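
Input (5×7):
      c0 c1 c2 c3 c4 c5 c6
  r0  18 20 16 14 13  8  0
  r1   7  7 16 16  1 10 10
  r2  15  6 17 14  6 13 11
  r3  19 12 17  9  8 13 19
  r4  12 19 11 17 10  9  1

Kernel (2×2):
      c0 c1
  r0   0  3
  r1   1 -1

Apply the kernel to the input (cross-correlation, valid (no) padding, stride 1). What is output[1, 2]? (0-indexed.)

51

The receptive field on the input at this output position is [16 16 / 17 14]. Elementwise product with the kernel and sum: 16·3 + 17·1 + 14·-1.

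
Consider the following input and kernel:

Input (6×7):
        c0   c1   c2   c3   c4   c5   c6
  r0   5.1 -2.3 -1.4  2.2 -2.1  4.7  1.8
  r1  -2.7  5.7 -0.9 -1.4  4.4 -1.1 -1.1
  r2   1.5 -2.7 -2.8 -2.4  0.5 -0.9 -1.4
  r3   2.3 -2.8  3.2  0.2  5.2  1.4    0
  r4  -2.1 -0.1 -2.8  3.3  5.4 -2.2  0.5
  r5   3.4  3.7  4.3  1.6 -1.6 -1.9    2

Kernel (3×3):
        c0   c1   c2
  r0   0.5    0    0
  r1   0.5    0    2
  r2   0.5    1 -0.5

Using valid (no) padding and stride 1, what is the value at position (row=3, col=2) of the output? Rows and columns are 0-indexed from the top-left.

The receptive field on the input at this output position is [3.2 0.2 5.2 / -2.8 3.3 5.4 / 4.3 1.6 -1.6]. Elementwise product with the kernel and sum: 3.2·0.5 + -2.8·0.5 + 5.4·2 + 4.3·0.5 + 1.6·1 + -1.6·-0.5.

15.55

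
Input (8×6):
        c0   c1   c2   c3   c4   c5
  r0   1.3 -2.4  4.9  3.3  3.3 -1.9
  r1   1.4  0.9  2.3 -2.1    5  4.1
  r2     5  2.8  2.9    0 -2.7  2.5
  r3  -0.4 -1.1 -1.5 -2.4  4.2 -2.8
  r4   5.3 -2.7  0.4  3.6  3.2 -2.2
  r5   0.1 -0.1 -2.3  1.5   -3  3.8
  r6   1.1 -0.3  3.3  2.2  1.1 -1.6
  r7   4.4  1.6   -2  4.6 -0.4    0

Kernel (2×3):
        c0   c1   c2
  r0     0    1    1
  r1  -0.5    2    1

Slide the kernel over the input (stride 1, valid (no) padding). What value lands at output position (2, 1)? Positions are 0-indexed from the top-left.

The receptive field on the input at this output position is [2.8 2.9 0 / -1.1 -1.5 -2.4]. Elementwise product with the kernel and sum: 2.9·1 + 0·1 + -1.1·-0.5 + -1.5·2 + -2.4·1.

-1.95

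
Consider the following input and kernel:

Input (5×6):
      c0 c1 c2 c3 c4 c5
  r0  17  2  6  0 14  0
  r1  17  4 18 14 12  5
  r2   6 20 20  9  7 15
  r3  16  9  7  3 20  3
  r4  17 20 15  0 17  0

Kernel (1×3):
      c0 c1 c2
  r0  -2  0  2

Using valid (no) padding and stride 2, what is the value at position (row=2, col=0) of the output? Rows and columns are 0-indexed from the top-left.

-4

The receptive field on the input at this output position is [17 20 15]. Elementwise product with the kernel and sum: 17·-2 + 15·2.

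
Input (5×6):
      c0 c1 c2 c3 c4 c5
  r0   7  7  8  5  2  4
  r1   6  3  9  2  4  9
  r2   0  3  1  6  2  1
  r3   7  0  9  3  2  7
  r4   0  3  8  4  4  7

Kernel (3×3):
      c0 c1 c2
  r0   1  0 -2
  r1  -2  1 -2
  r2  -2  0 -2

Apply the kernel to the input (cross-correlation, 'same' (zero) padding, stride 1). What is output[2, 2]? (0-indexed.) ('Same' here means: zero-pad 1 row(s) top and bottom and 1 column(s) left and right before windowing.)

-24

The receptive field on the zero-padded input at this output position is [3 9 2 / 3 1 6 / 0 9 3]. Elementwise product with the kernel and sum: 3·1 + 2·-2 + 3·-2 + 1·1 + 6·-2 + 0·-2 + 3·-2.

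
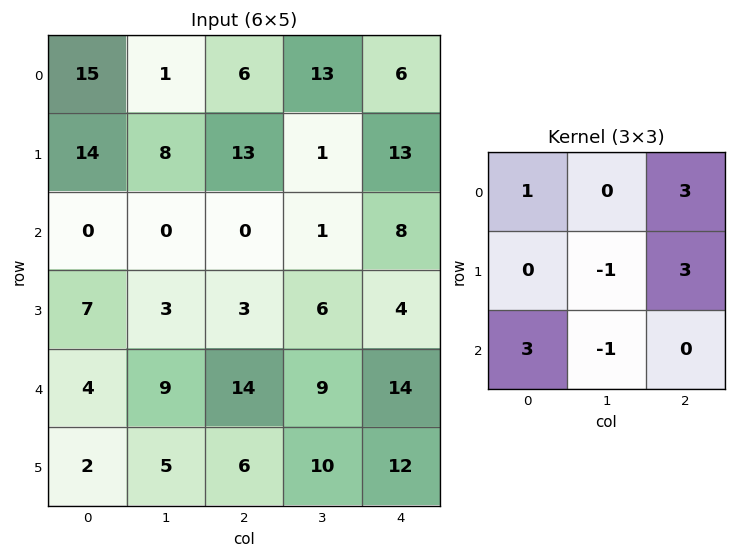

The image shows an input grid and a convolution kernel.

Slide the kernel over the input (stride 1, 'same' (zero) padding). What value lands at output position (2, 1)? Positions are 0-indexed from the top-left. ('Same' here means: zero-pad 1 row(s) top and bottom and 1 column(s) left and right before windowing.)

The receptive field on the zero-padded input at this output position is [14 8 13 / 0 0 0 / 7 3 3]. Elementwise product with the kernel and sum: 14·1 + 13·3 + 0·-1 + 0·3 + 7·3 + 3·-1.

71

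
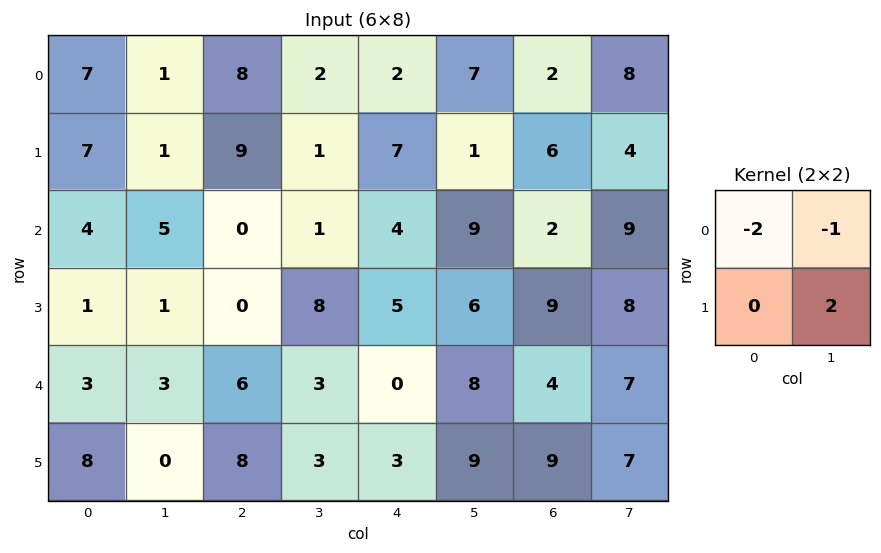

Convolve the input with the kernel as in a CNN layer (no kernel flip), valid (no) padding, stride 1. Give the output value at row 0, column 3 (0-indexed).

The receptive field on the input at this output position is [2 2 / 1 7]. Elementwise product with the kernel and sum: 2·-2 + 2·-1 + 7·2.

8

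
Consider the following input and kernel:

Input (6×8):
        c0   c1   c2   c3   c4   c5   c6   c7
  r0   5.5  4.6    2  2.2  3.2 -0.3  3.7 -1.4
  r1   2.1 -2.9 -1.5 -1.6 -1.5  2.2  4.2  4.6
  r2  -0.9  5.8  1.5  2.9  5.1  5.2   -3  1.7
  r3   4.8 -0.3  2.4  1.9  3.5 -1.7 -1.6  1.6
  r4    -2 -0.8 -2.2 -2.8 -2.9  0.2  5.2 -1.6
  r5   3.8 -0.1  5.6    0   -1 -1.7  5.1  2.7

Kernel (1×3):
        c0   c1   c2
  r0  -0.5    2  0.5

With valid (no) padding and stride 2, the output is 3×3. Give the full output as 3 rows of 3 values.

7.45 5 -0.35
12.8 7.6 6.35
-1.7 -5.95 4.45

Output[0,0]: The receptive field on the input at this output position is [5.5 4.6 2]. Elementwise product with the kernel and sum: 5.5·-0.5 + 4.6·2 + 2·0.5.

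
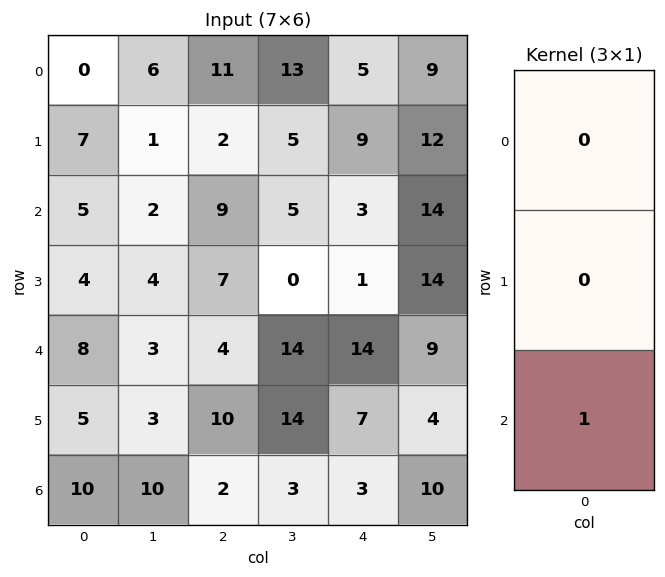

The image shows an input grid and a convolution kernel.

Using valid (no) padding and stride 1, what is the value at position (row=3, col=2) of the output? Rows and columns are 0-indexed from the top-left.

10

The receptive field on the input at this output position is [7 / 4 / 10]. Elementwise product with the kernel and sum: 10·1.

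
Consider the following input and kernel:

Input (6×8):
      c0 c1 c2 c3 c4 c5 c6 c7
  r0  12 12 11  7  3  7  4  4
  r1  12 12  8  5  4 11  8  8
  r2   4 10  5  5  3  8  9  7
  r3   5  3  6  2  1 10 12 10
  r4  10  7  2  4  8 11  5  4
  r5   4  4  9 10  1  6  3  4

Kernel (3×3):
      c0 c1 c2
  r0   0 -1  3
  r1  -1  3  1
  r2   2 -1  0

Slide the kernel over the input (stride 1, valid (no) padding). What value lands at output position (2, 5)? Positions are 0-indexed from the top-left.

The receptive field on the input at this output position is [8 9 7 / 10 12 10 / 11 5 4]. Elementwise product with the kernel and sum: 9·-1 + 7·3 + 10·-1 + 12·3 + 10·1 + 11·2 + 5·-1.

65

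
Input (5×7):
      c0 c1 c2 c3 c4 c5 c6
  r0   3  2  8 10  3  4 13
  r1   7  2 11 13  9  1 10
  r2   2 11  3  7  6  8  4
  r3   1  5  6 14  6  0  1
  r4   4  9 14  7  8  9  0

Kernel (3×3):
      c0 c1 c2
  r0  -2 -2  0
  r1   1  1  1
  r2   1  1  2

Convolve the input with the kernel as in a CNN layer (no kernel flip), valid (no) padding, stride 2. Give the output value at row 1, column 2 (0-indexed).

The receptive field on the input at this output position is [6 8 4 / 6 0 1 / 8 9 0]. Elementwise product with the kernel and sum: 6·-2 + 8·-2 + 6·1 + 0·1 + 1·1 + 8·1 + 9·1 + 0·2.

-4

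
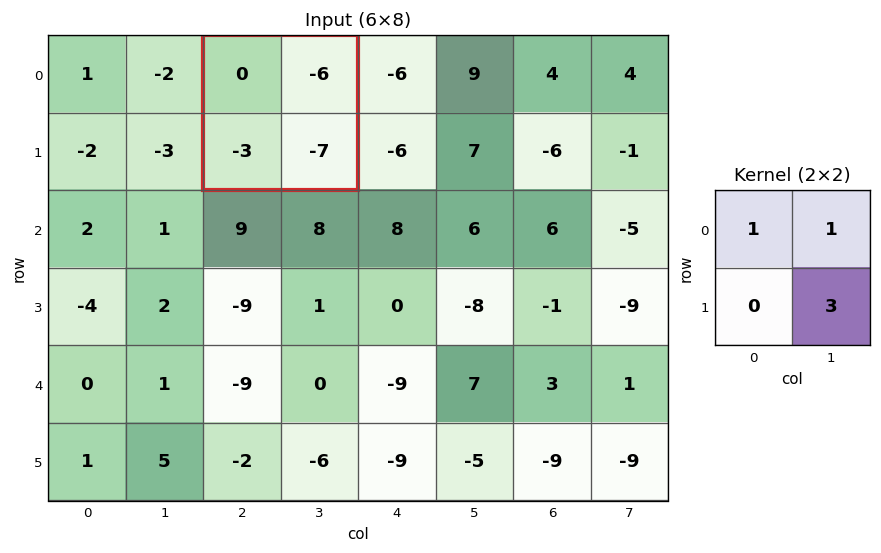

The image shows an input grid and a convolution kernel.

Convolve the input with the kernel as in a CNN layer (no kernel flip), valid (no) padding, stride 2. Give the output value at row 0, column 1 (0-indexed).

-27

The receptive field on the input at this output position is [0 -6 / -3 -7]. Elementwise product with the kernel and sum: 0·1 + -6·1 + -7·3.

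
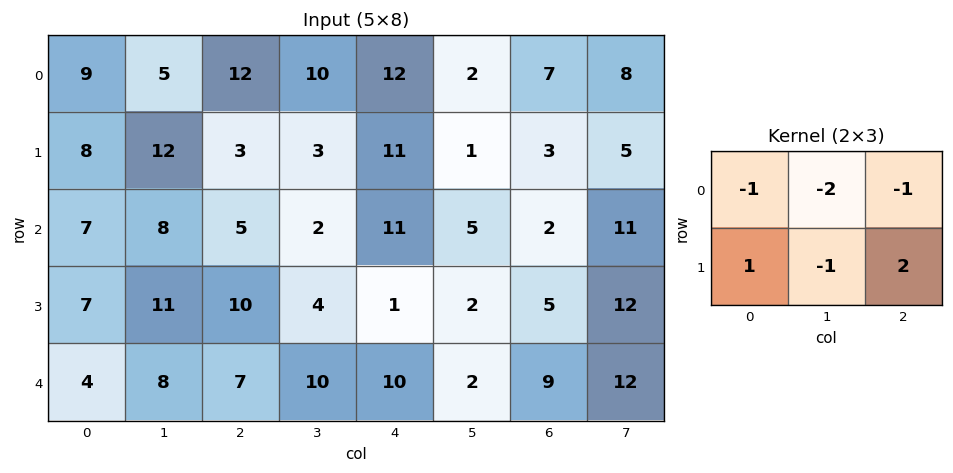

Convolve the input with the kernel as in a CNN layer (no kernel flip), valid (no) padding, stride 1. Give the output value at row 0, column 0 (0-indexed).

-29

The receptive field on the input at this output position is [9 5 12 / 8 12 3]. Elementwise product with the kernel and sum: 9·-1 + 5·-2 + 12·-1 + 8·1 + 12·-1 + 3·2.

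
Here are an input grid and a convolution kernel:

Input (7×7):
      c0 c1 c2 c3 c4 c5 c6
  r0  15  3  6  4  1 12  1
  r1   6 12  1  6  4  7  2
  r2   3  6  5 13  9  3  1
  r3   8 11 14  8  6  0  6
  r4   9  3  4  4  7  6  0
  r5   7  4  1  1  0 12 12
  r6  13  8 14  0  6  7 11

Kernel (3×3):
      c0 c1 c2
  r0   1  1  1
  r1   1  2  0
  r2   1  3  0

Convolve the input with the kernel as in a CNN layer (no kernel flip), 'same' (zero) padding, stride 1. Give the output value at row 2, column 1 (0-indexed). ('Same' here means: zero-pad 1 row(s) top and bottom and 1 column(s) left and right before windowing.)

75

The receptive field on the zero-padded input at this output position is [6 12 1 / 3 6 5 / 8 11 14]. Elementwise product with the kernel and sum: 6·1 + 12·1 + 1·1 + 3·1 + 6·2 + 8·1 + 11·3.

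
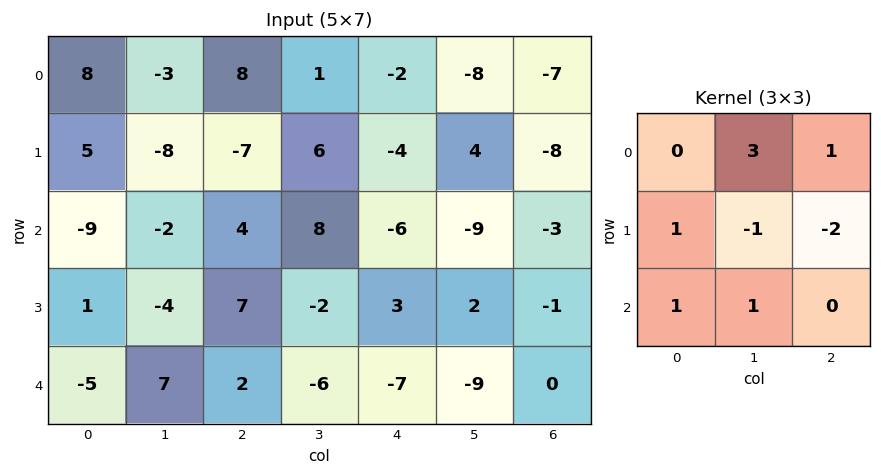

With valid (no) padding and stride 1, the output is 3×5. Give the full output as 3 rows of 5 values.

15 14 8 -10 -38
-49 -34 27 25 18
-9 22 17 -49 -43

Output[0,0]: The receptive field on the input at this output position is [8 -3 8 / 5 -8 -7 / -9 -2 4]. Elementwise product with the kernel and sum: -3·3 + 8·1 + 5·1 + -8·-1 + -7·-2 + -9·1 + -2·1.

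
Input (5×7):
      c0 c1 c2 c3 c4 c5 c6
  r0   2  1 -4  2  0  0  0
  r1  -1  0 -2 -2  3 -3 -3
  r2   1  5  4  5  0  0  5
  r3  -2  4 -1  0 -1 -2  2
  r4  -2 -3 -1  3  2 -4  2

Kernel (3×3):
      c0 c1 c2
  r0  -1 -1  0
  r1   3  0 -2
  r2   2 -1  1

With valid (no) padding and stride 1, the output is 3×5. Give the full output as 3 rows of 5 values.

Output[0,0]: The receptive field on the input at this output position is [2 1 -4 / -1 0 -2 / 1 5 4]. Elementwise product with the kernel and sum: 2·-1 + 1·-1 + -1·3 + -2·-2 + 1·2 + 5·-1 + 4·1.

-1 18 -7 8 20
-13 16 13 13 -8
-12 1 -13 -1 3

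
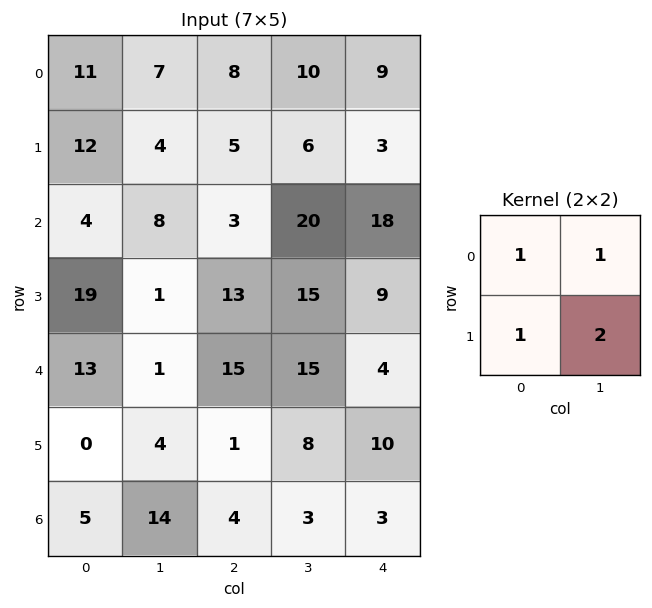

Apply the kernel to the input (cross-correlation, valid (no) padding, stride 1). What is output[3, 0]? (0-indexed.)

The receptive field on the input at this output position is [19 1 / 13 1]. Elementwise product with the kernel and sum: 19·1 + 1·1 + 13·1 + 1·2.

35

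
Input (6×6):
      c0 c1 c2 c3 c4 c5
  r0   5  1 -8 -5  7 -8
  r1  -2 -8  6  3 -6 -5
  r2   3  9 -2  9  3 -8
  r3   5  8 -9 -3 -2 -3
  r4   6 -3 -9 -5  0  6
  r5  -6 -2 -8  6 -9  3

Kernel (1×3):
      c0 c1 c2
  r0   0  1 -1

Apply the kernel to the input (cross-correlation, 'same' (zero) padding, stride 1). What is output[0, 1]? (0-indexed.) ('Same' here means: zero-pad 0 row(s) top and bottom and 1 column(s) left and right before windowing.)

9

The receptive field on the zero-padded input at this output position is [5 1 -8]. Elementwise product with the kernel and sum: 1·1 + -8·-1.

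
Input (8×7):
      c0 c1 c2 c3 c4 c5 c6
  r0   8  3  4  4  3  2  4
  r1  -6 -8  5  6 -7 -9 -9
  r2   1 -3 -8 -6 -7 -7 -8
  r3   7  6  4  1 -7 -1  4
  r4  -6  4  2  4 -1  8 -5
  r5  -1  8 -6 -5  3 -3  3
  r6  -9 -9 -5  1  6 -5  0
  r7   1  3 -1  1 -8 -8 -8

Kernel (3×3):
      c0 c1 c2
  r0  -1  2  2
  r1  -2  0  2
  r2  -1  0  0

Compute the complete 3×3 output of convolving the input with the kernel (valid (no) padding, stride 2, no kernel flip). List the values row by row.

27 -6 12
-23 -42 0
17 27 1

Output[0,0]: The receptive field on the input at this output position is [8 3 4 / -6 -8 5 / 1 -3 -8]. Elementwise product with the kernel and sum: 8·-1 + 3·2 + 4·2 + -6·-2 + 5·2 + 1·-1.
Output[0,1]: The receptive field on the input at this output position is [4 4 3 / 5 6 -7 / -8 -6 -7]. Elementwise product with the kernel and sum: 4·-1 + 4·2 + 3·2 + 5·-2 + -7·2 + -8·-1.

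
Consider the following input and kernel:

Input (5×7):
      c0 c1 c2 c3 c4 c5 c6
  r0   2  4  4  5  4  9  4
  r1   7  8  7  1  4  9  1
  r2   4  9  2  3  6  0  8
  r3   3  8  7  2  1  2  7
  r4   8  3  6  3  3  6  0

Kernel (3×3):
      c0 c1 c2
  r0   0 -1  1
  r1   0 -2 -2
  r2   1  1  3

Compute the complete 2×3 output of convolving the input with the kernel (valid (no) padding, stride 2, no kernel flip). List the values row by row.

-11 12 5
-8 15 -1

Output[0,0]: The receptive field on the input at this output position is [2 4 4 / 7 8 7 / 4 9 2]. Elementwise product with the kernel and sum: 4·-1 + 4·1 + 8·-2 + 7·-2 + 4·1 + 9·1 + 2·3.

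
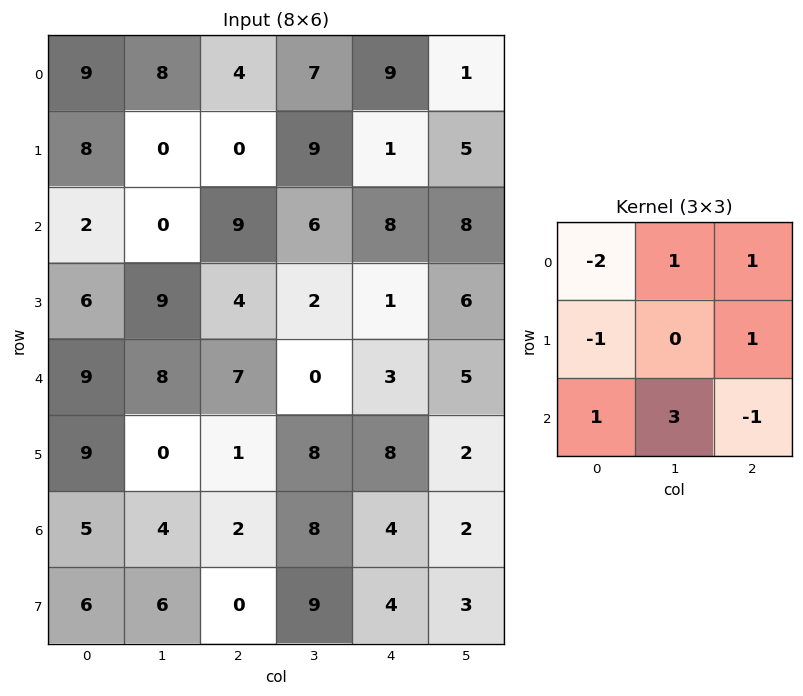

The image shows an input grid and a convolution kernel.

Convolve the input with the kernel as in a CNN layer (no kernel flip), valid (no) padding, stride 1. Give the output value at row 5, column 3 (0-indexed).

6

The receptive field on the input at this output position is [8 8 2 / 8 4 2 / 9 4 3]. Elementwise product with the kernel and sum: 8·-2 + 8·1 + 2·1 + 8·-1 + 2·1 + 9·1 + 4·3 + 3·-1.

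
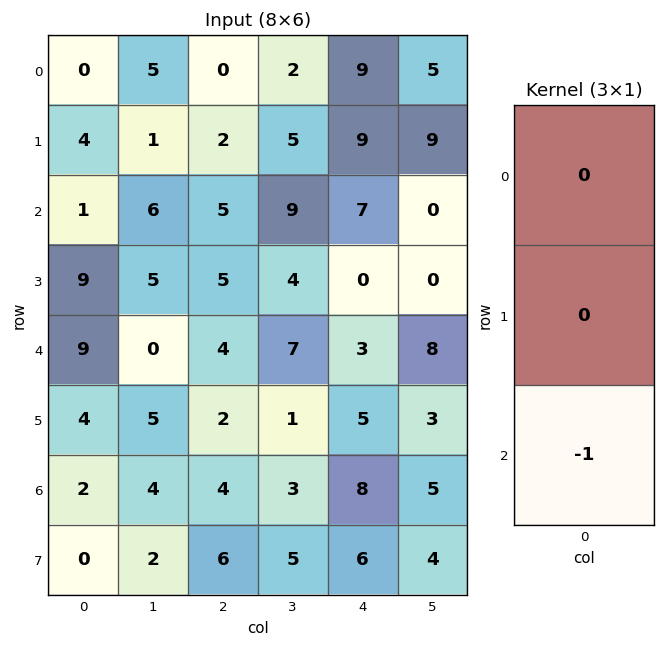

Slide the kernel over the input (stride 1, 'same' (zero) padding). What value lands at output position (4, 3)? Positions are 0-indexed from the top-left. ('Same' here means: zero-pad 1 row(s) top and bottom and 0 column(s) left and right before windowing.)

The receptive field on the zero-padded input at this output position is [4 / 7 / 1]. Elementwise product with the kernel and sum: 1·-1.

-1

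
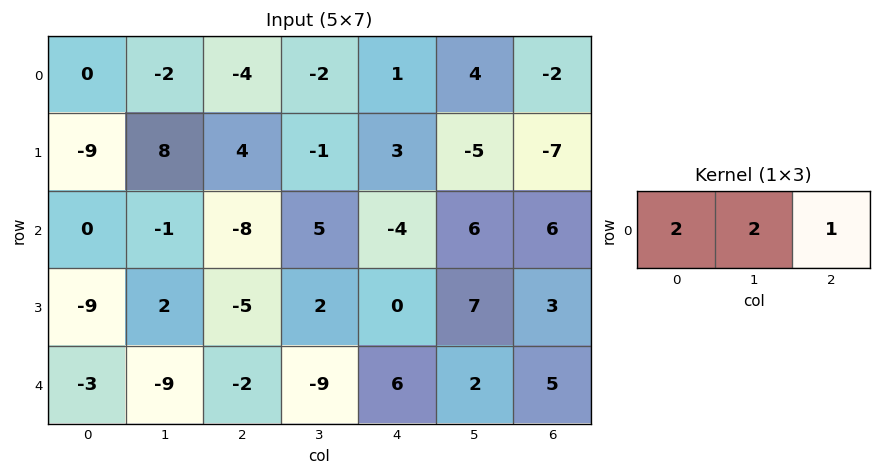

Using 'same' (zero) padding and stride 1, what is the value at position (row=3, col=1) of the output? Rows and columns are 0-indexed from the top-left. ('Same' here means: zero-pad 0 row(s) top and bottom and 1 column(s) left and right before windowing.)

The receptive field on the zero-padded input at this output position is [-9 2 -5]. Elementwise product with the kernel and sum: -9·2 + 2·2 + -5·1.

-19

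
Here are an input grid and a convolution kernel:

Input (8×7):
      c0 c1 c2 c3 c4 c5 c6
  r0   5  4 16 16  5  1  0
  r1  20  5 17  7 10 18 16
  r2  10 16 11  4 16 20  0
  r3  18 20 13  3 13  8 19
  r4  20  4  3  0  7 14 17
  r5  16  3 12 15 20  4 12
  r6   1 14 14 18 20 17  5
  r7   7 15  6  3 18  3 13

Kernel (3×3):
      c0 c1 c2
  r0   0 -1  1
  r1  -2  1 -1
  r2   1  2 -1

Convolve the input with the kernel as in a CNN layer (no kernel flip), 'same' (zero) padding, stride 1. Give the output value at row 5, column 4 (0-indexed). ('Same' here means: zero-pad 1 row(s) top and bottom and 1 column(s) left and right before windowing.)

34

The receptive field on the zero-padded input at this output position is [0 7 14 / 15 20 4 / 18 20 17]. Elementwise product with the kernel and sum: 7·-1 + 14·1 + 15·-2 + 20·1 + 4·-1 + 18·1 + 20·2 + 17·-1.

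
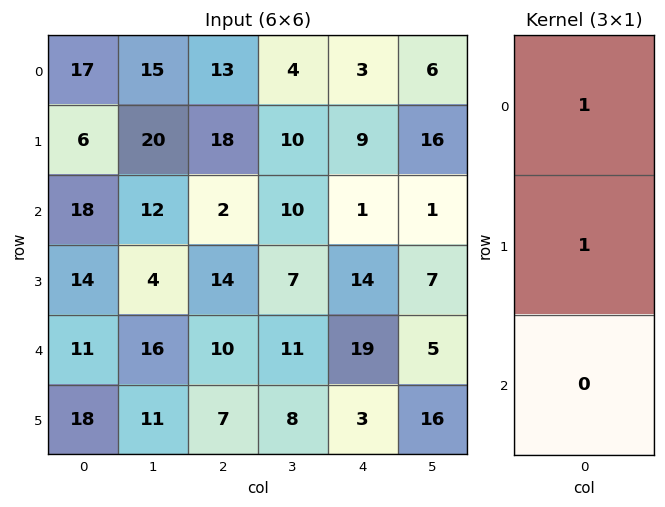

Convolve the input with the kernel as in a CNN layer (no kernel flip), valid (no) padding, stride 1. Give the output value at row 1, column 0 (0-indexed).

24

The receptive field on the input at this output position is [6 / 18 / 14]. Elementwise product with the kernel and sum: 6·1 + 18·1.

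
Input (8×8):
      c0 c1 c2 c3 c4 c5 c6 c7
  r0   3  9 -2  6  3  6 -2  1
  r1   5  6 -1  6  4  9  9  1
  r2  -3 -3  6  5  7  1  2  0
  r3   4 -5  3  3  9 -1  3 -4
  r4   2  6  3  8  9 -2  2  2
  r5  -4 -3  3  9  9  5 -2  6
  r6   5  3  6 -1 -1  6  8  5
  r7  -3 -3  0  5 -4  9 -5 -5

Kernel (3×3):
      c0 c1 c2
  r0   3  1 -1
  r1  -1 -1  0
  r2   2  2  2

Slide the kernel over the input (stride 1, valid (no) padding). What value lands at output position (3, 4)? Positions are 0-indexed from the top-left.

The receptive field on the input at this output position is [9 -1 3 / 9 -2 2 / 9 5 -2]. Elementwise product with the kernel and sum: 9·3 + -1·1 + 3·-1 + 9·-1 + -2·-1 + 9·2 + 5·2 + -2·2.

40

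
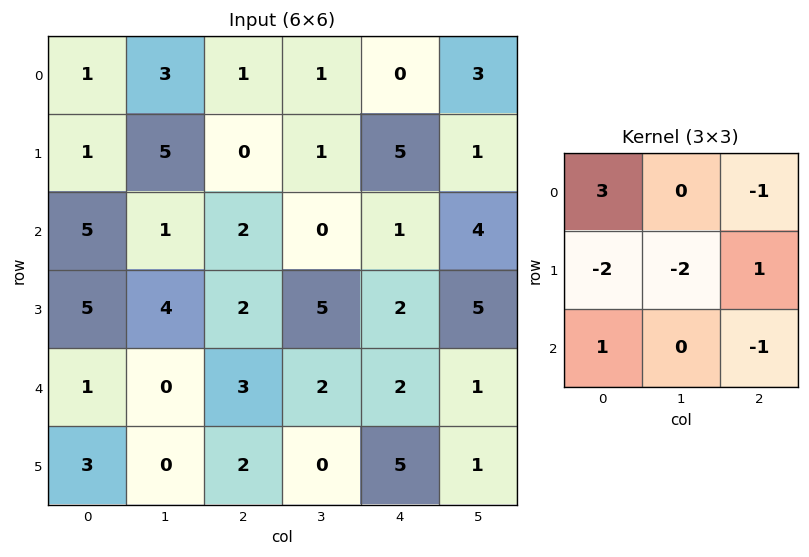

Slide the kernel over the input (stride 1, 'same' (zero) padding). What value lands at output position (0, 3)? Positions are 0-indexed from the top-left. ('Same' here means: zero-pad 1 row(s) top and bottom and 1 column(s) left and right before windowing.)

The receptive field on the zero-padded input at this output position is [0 0 0 / 1 1 0 / 0 1 5]. Elementwise product with the kernel and sum: 0·3 + 0·-1 + 1·-2 + 1·-2 + 0·1 + 0·1 + 5·-1.

-9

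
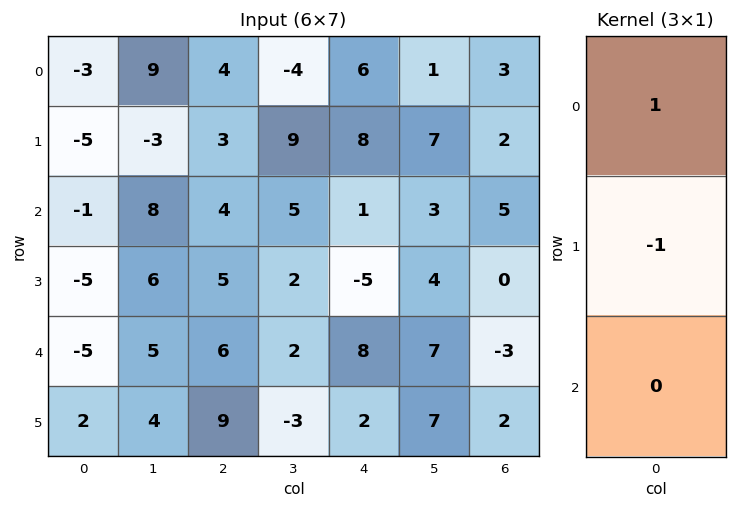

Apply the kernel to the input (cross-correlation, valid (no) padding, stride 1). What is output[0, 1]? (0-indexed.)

12

The receptive field on the input at this output position is [9 / -3 / 8]. Elementwise product with the kernel and sum: 9·1 + -3·-1.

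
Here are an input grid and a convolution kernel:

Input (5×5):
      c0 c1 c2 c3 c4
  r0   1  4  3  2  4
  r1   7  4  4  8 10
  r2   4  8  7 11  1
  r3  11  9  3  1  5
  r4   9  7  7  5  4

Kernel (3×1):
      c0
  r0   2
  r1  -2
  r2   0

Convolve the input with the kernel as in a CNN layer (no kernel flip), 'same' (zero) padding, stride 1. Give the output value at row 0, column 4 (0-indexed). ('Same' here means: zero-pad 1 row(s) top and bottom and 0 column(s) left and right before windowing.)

-8

The receptive field on the zero-padded input at this output position is [0 / 4 / 10]. Elementwise product with the kernel and sum: 0·2 + 4·-2.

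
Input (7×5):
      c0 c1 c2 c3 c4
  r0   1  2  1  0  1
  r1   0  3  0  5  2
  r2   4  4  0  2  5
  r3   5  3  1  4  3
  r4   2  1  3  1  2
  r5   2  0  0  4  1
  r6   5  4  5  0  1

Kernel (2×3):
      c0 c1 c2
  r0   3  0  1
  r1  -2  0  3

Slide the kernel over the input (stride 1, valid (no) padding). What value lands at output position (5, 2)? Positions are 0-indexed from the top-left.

-6

The receptive field on the input at this output position is [0 4 1 / 5 0 1]. Elementwise product with the kernel and sum: 0·3 + 1·1 + 5·-2 + 1·3.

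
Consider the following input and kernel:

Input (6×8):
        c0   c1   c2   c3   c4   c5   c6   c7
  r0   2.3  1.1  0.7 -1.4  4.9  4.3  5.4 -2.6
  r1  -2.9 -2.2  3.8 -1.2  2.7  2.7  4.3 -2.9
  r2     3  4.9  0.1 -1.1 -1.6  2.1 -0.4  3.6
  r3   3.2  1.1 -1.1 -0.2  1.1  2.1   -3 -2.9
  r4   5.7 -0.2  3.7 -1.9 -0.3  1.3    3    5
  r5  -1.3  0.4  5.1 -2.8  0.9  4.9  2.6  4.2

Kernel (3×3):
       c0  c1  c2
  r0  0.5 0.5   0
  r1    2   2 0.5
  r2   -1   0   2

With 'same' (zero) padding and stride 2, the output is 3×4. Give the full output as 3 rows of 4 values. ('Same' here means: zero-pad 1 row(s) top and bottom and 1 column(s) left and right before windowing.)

0.75 2.7 15.75 9.6
9.2 8.75 0.8 0.8
13.7 0.05 9.3 14.15

Output[0,0]: The receptive field on the zero-padded input at this output position is [0 0 0 / 0 2.3 1.1 / 0 -2.9 -2.2]. Elementwise product with the kernel and sum: 0·0.5 + 0·0.5 + 0·2 + 2.3·2 + 1.1·0.5 + 0·-1 + -2.2·2.
Output[0,1]: The receptive field on the zero-padded input at this output position is [0 0 0 / 1.1 0.7 -1.4 / -2.2 3.8 -1.2]. Elementwise product with the kernel and sum: 0·0.5 + 0·0.5 + 1.1·2 + 0.7·2 + -1.4·0.5 + -2.2·-1 + -1.2·2.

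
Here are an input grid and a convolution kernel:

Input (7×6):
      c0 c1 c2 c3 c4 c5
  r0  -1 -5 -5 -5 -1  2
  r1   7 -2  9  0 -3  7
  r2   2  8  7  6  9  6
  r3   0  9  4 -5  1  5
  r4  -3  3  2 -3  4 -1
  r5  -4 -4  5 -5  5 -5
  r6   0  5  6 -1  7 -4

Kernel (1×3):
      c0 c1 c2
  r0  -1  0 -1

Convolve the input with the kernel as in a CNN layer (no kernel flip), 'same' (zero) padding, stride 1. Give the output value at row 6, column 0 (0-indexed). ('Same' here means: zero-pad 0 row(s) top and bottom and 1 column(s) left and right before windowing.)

-5

The receptive field on the zero-padded input at this output position is [0 0 5]. Elementwise product with the kernel and sum: 0·-1 + 5·-1.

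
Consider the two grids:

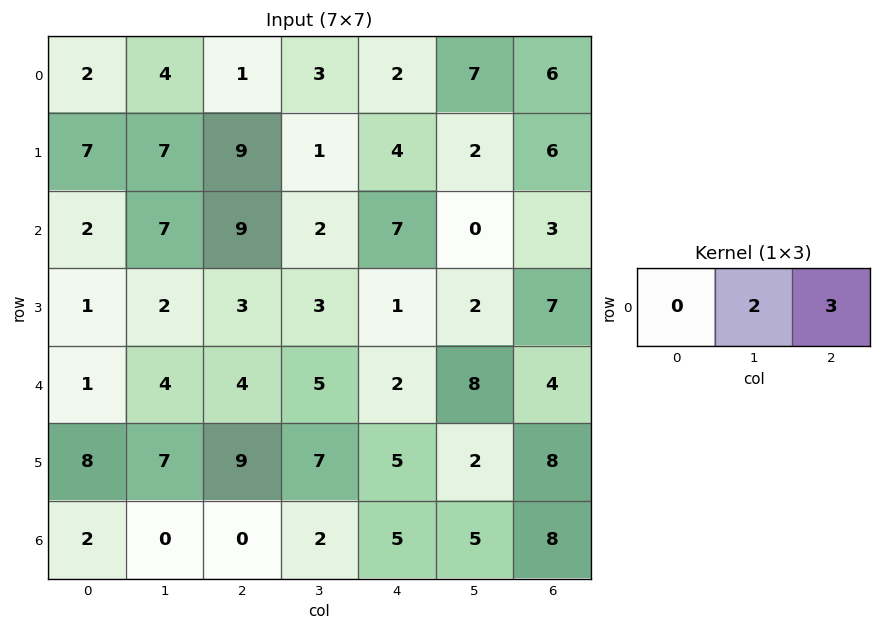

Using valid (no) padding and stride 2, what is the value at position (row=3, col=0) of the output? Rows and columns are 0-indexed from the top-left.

The receptive field on the input at this output position is [2 0 0]. Elementwise product with the kernel and sum: 0·2 + 0·3.

0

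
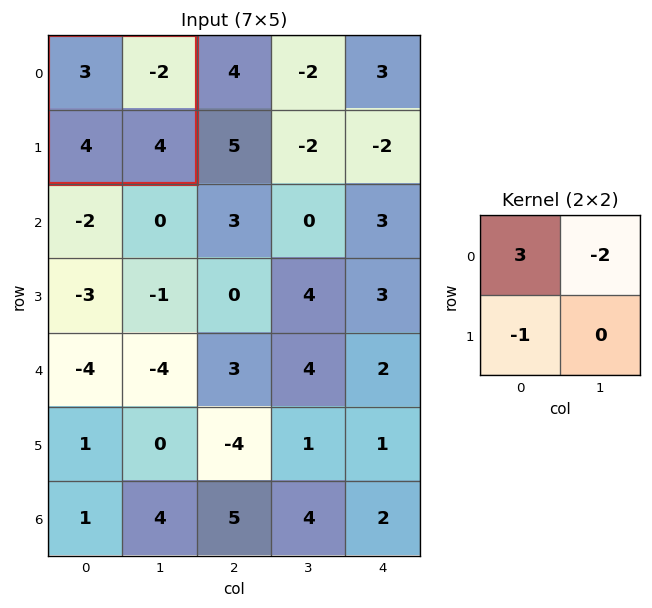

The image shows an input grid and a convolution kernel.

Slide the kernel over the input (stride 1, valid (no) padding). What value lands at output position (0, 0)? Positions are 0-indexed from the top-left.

9

The receptive field on the input at this output position is [3 -2 / 4 4]. Elementwise product with the kernel and sum: 3·3 + -2·-2 + 4·-1.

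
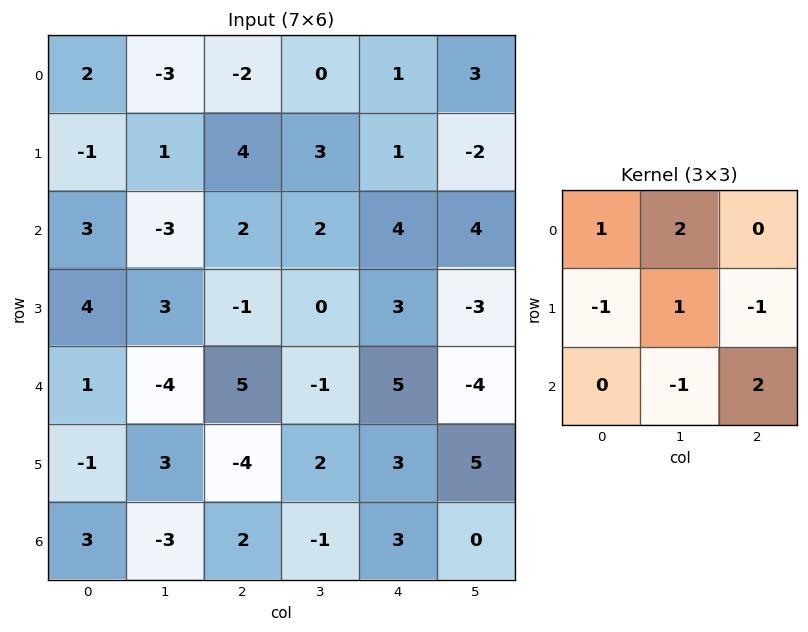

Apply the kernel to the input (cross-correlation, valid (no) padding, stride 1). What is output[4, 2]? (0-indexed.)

13

The receptive field on the input at this output position is [5 -1 5 / -4 2 3 / 2 -1 3]. Elementwise product with the kernel and sum: 5·1 + -1·2 + -4·-1 + 2·1 + 3·-1 + -1·-1 + 3·2.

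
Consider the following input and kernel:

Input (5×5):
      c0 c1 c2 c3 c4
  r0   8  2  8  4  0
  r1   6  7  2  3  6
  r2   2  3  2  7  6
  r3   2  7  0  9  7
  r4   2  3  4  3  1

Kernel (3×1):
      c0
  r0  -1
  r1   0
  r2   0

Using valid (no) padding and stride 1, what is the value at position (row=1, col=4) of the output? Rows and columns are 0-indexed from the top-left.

-6

The receptive field on the input at this output position is [6 / 6 / 7]. Elementwise product with the kernel and sum: 6·-1.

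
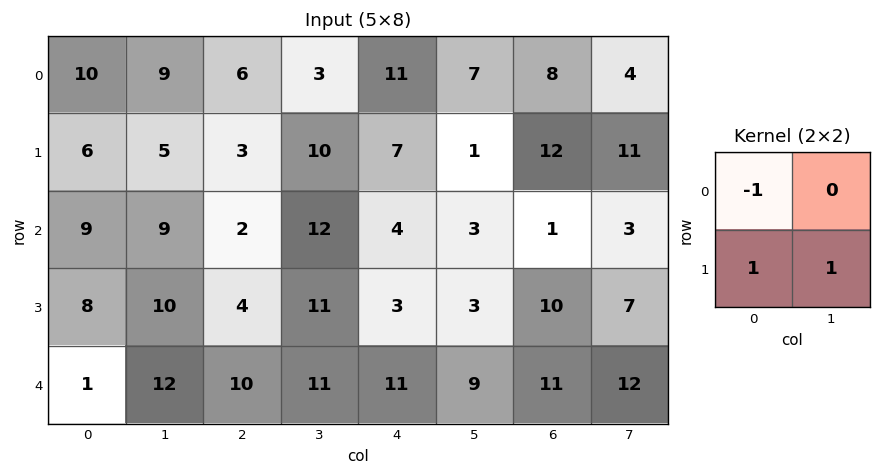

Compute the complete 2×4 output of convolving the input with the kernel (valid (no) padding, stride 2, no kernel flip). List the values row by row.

1 7 -3 15
9 13 2 16

Output[0,0]: The receptive field on the input at this output position is [10 9 / 6 5]. Elementwise product with the kernel and sum: 10·-1 + 6·1 + 5·1.
Output[0,1]: The receptive field on the input at this output position is [6 3 / 3 10]. Elementwise product with the kernel and sum: 6·-1 + 3·1 + 10·1.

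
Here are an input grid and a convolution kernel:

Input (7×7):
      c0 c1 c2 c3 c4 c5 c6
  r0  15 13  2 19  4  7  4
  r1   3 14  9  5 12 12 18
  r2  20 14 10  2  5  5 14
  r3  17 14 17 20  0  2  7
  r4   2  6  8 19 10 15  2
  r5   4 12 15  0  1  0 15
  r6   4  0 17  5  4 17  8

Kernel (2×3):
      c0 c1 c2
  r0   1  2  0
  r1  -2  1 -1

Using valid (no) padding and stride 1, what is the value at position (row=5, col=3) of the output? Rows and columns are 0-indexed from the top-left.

-21

The receptive field on the input at this output position is [0 1 0 / 5 4 17]. Elementwise product with the kernel and sum: 0·1 + 1·2 + 5·-2 + 4·1 + 17·-1.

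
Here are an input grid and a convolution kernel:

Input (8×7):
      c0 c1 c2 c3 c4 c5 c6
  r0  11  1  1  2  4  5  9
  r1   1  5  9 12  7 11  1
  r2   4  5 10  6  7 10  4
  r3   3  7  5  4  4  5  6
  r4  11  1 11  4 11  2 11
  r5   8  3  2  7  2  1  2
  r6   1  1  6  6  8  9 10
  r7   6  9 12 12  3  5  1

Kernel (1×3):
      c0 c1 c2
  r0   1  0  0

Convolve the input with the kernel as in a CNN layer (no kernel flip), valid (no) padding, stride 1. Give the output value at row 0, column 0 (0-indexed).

The receptive field on the input at this output position is [11 1 1]. Elementwise product with the kernel and sum: 11·1.

11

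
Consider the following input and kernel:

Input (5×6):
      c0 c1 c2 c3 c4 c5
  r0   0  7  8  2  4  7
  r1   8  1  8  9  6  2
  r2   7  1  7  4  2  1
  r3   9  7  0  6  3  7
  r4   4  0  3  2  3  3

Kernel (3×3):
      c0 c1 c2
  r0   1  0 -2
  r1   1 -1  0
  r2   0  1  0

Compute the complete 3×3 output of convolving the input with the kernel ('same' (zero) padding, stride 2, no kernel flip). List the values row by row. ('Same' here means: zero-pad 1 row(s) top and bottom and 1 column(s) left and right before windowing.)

8 7 4
0 -23 10
-18 -8 -9

Output[0,0]: The receptive field on the zero-padded input at this output position is [0 0 0 / 0 0 7 / 0 8 1]. Elementwise product with the kernel and sum: 0·1 + 0·-2 + 0·1 + 0·-1 + 8·1.
Output[0,1]: The receptive field on the zero-padded input at this output position is [0 0 0 / 7 8 2 / 1 8 9]. Elementwise product with the kernel and sum: 0·1 + 0·-2 + 7·1 + 8·-1 + 8·1.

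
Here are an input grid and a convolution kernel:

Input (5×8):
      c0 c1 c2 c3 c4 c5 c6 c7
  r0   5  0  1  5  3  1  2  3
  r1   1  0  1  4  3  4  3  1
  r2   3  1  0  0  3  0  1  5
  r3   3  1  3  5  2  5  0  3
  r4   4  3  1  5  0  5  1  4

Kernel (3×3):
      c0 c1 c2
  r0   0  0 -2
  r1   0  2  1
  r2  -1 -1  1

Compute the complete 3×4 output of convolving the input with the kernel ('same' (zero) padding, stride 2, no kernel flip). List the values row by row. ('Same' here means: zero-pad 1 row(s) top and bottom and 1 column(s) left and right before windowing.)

9 10 4 1
5 -7 -4 3
9 -3 -5 0

Output[0,0]: The receptive field on the zero-padded input at this output position is [0 0 0 / 0 5 0 / 0 1 0]. Elementwise product with the kernel and sum: 0·-2 + 5·2 + 0·1 + 0·-1 + 1·-1 + 0·1.
Output[0,1]: The receptive field on the zero-padded input at this output position is [0 0 0 / 0 1 5 / 0 1 4]. Elementwise product with the kernel and sum: 0·-2 + 1·2 + 5·1 + 0·-1 + 1·-1 + 4·1.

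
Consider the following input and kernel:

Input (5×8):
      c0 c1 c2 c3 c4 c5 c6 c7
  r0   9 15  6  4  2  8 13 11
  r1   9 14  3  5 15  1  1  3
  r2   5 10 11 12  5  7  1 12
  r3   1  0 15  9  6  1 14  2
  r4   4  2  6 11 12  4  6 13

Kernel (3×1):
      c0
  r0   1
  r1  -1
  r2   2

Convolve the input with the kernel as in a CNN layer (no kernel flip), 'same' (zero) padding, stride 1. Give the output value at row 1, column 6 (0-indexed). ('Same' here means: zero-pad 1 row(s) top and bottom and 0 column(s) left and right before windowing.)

The receptive field on the zero-padded input at this output position is [13 / 1 / 1]. Elementwise product with the kernel and sum: 13·1 + 1·-1 + 1·2.

14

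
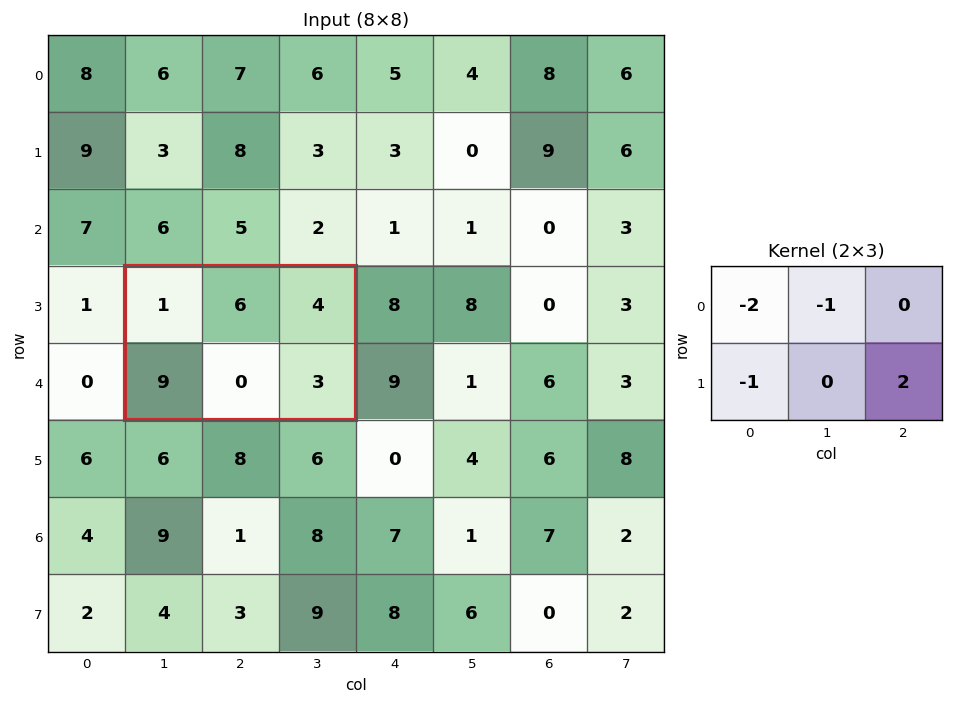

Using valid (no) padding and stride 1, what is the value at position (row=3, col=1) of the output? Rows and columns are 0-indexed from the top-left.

The receptive field on the input at this output position is [1 6 4 / 9 0 3]. Elementwise product with the kernel and sum: 1·-2 + 6·-1 + 9·-1 + 3·2.

-11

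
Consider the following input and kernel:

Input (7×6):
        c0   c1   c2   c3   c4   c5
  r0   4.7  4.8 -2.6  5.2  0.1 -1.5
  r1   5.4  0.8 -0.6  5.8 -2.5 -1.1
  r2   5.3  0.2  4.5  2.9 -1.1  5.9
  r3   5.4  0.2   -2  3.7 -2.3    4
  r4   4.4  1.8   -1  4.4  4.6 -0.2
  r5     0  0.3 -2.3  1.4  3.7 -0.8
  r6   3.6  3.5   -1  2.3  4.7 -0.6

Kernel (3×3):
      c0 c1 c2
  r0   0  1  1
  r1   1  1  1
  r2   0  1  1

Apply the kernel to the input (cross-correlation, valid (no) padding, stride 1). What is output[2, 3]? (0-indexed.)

14.6

The receptive field on the input at this output position is [2.9 -1.1 5.9 / 3.7 -2.3 4 / 4.4 4.6 -0.2]. Elementwise product with the kernel and sum: -1.1·1 + 5.9·1 + 3.7·1 + -2.3·1 + 4·1 + 4.6·1 + -0.2·1.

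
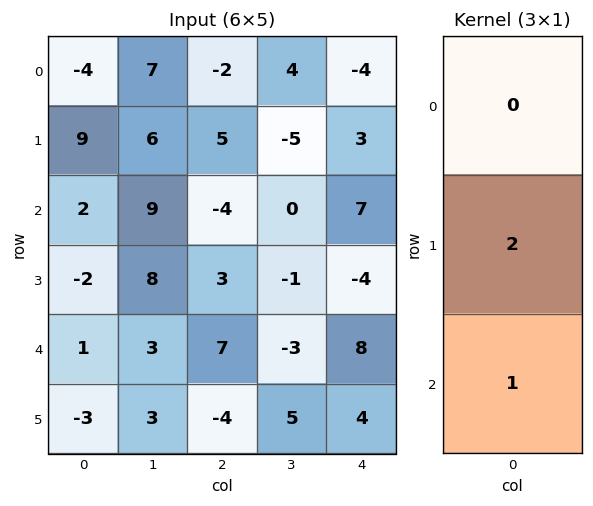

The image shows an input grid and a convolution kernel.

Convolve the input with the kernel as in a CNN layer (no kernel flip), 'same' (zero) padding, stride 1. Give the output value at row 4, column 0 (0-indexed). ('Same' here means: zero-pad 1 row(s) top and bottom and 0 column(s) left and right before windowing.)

-1

The receptive field on the zero-padded input at this output position is [-2 / 1 / -3]. Elementwise product with the kernel and sum: 1·2 + -3·1.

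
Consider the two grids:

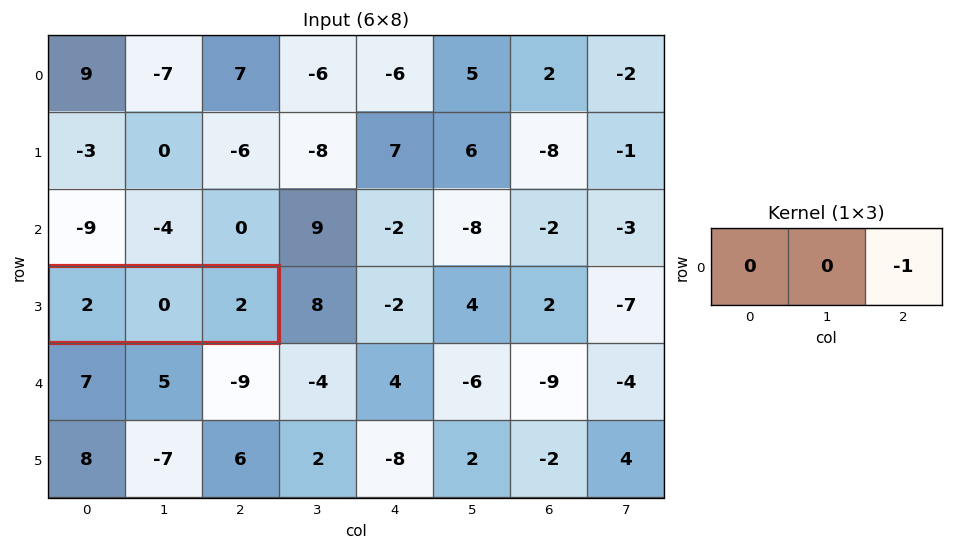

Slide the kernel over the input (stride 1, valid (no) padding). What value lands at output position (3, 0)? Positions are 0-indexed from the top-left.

-2

The receptive field on the input at this output position is [2 0 2]. Elementwise product with the kernel and sum: 2·-1.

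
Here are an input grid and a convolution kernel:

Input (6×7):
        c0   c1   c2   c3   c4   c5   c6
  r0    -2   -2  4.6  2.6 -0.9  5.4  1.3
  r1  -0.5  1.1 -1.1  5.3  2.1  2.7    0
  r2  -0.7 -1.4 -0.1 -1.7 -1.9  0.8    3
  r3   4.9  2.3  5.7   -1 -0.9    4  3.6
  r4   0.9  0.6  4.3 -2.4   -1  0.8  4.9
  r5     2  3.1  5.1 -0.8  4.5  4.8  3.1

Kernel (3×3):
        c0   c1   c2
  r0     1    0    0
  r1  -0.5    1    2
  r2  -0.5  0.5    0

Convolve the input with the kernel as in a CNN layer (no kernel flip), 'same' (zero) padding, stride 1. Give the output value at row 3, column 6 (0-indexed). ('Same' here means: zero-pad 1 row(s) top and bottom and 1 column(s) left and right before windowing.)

4.45

The receptive field on the zero-padded input at this output position is [0.8 3 0 / 4 3.6 0 / 0.8 4.9 0]. Elementwise product with the kernel and sum: 0.8·1 + 4·-0.5 + 3.6·1 + 0·2 + 0.8·-0.5 + 4.9·0.5.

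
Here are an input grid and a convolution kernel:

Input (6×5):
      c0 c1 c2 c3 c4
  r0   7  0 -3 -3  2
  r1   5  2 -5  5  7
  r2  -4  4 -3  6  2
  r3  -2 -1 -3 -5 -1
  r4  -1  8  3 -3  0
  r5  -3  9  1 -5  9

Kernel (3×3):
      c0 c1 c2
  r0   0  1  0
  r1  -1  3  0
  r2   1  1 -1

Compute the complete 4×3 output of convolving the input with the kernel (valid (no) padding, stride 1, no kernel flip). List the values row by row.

4 -25 18
18 -17 19
7 3 -6
29 13 -30

Output[0,0]: The receptive field on the input at this output position is [7 0 -3 / 5 2 -5 / -4 4 -3]. Elementwise product with the kernel and sum: 0·1 + 5·-1 + 2·3 + -4·1 + 4·1 + -3·-1.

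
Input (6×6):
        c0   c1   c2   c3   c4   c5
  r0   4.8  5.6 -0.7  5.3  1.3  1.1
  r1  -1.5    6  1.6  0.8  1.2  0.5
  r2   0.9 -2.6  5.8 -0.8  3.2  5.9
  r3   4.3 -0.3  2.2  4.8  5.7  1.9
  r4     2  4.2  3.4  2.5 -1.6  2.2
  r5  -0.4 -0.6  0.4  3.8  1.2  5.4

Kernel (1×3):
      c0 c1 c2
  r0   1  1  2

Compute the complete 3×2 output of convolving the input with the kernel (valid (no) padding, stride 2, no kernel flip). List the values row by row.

9 7.2
9.9 11.4
13 2.7

Output[0,0]: The receptive field on the input at this output position is [4.8 5.6 -0.7]. Elementwise product with the kernel and sum: 4.8·1 + 5.6·1 + -0.7·2.
Output[0,1]: The receptive field on the input at this output position is [-0.7 5.3 1.3]. Elementwise product with the kernel and sum: -0.7·1 + 5.3·1 + 1.3·2.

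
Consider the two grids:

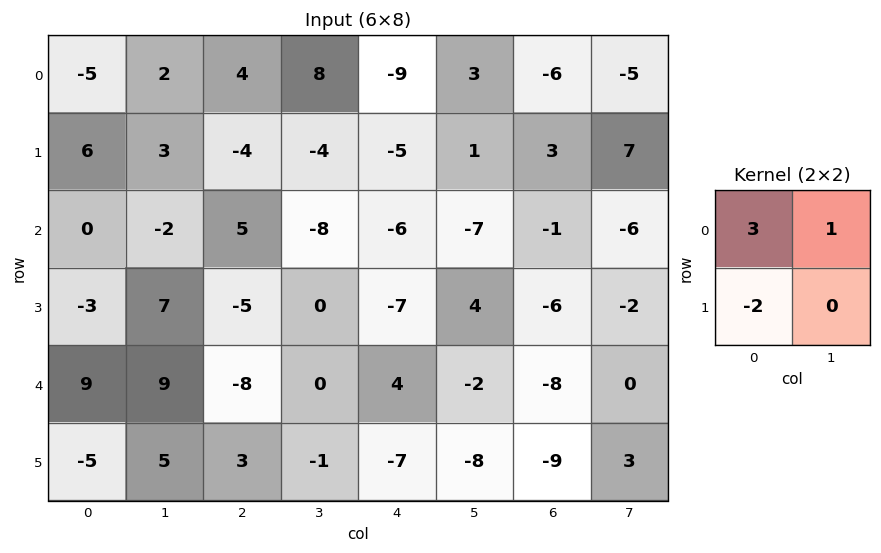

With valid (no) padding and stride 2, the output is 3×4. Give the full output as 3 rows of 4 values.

-25 28 -14 -29
4 17 -11 3
46 -30 24 -6

Output[0,0]: The receptive field on the input at this output position is [-5 2 / 6 3]. Elementwise product with the kernel and sum: -5·3 + 2·1 + 6·-2.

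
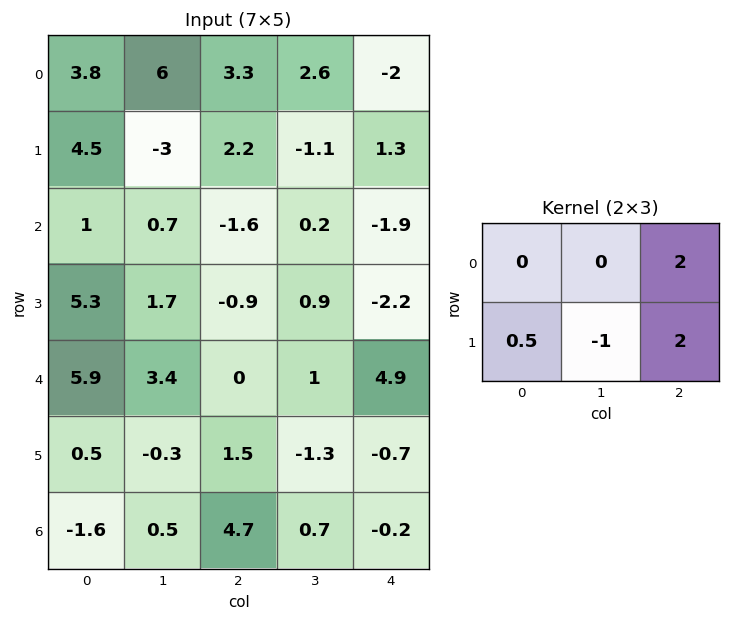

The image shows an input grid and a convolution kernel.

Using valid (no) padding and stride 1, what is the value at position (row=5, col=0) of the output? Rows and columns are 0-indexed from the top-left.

The receptive field on the input at this output position is [0.5 -0.3 1.5 / -1.6 0.5 4.7]. Elementwise product with the kernel and sum: 1.5·2 + -1.6·0.5 + 0.5·-1 + 4.7·2.

11.1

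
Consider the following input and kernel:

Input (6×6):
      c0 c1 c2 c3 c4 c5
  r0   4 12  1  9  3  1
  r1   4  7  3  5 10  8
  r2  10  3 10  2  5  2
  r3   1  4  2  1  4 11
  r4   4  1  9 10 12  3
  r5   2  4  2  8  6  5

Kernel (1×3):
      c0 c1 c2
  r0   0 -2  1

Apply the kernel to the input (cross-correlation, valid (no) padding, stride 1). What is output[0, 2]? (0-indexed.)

The receptive field on the input at this output position is [1 9 3]. Elementwise product with the kernel and sum: 9·-2 + 3·1.

-15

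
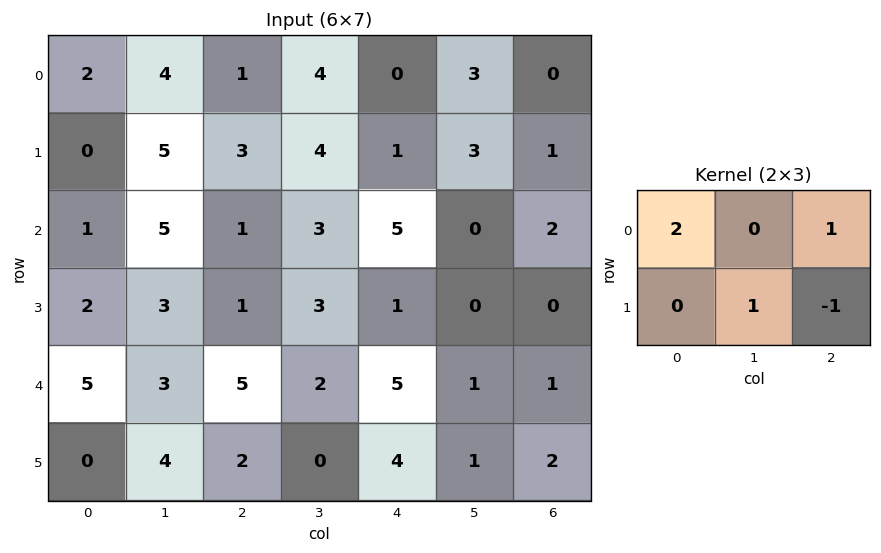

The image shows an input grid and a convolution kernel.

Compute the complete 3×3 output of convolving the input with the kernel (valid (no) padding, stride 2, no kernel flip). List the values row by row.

7 5 2
5 9 12
17 11 10

Output[0,0]: The receptive field on the input at this output position is [2 4 1 / 0 5 3]. Elementwise product with the kernel and sum: 2·2 + 1·1 + 5·1 + 3·-1.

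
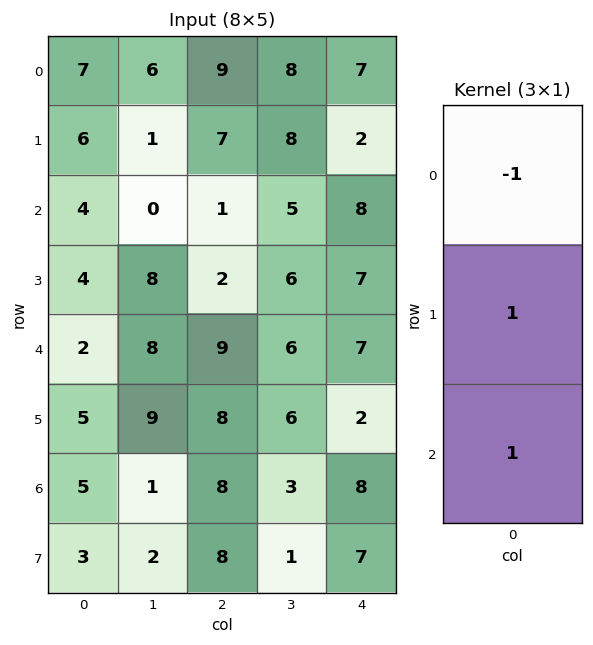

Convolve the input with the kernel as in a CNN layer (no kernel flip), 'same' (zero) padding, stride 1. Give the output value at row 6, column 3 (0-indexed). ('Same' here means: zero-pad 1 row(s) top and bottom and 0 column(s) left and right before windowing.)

-2

The receptive field on the zero-padded input at this output position is [6 / 3 / 1]. Elementwise product with the kernel and sum: 6·-1 + 3·1 + 1·1.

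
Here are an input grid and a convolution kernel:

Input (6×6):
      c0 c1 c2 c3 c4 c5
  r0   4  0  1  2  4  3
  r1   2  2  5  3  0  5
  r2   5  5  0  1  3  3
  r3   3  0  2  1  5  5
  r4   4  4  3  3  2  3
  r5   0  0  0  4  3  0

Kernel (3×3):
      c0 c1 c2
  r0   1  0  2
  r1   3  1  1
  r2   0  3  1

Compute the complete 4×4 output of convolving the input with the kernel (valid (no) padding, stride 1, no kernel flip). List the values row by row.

Output[0,0]: The receptive field on the input at this output position is [4 0 1 / 2 2 5 / 5 5 0]. Elementwise product with the kernel and sum: 4·1 + 1·2 + 2·3 + 2·1 + 5·1 + 5·3 + 0·1.
Output[0,1]: The receptive field on the input at this output position is [0 1 2 / 2 5 3 / 5 0 1]. Elementwise product with the kernel and sum: 0·1 + 2·2 + 2·3 + 5·1 + 3·1 + 0·3 + 1·1.

34 19 33 34
34 31 17 42
31 22 29 29
26 24 41 34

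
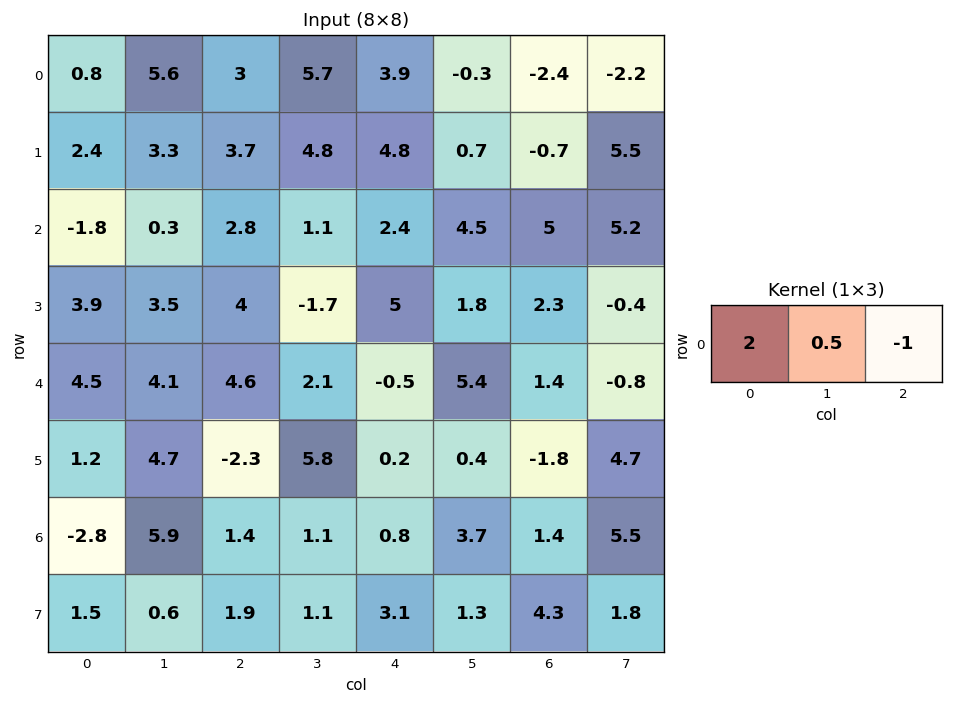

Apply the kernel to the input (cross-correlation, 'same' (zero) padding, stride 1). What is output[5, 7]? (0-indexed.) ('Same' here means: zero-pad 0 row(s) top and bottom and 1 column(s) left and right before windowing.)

The receptive field on the zero-padded input at this output position is [-1.8 4.7 0]. Elementwise product with the kernel and sum: -1.8·2 + 4.7·0.5 + 0·-1.

-1.25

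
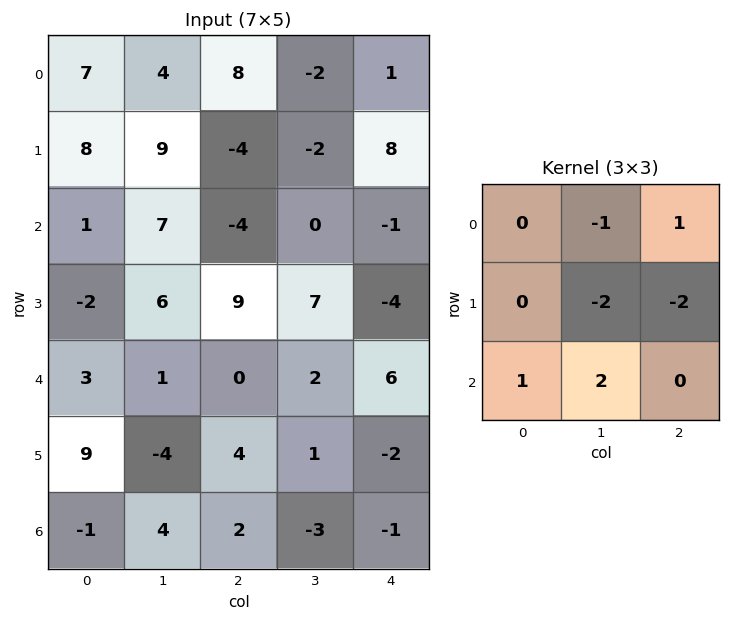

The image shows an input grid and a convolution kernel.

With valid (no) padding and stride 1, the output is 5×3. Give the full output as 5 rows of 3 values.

Output[0,0]: The receptive field on the input at this output position is [7 4 8 / 8 9 -4 / 1 7 -4]. Elementwise product with the kernel and sum: 4·-1 + 8·1 + 9·-2 + -4·-2 + 1·1 + 7·2.
Output[0,1]: The receptive field on the input at this output position is [4 8 -2 / 9 -4 -2 / 7 -4 0]. Elementwise product with the kernel and sum: 8·-1 + -2·1 + -4·-2 + -2·-2 + 7·1 + -4·2.

9 1 -13
-9 34 35
-36 -27 -3
2 -2 -21
6 0 2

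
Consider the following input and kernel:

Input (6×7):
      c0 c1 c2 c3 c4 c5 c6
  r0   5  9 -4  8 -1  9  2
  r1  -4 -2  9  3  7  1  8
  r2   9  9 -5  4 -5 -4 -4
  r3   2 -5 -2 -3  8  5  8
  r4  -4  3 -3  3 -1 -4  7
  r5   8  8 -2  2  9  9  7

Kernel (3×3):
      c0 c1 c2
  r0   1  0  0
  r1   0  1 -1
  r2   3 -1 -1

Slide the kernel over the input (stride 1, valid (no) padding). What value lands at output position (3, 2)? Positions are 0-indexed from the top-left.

The receptive field on the input at this output position is [-2 -3 8 / -3 3 -1 / -2 2 9]. Elementwise product with the kernel and sum: -2·1 + 3·1 + -1·-1 + -2·3 + 2·-1 + 9·-1.

-15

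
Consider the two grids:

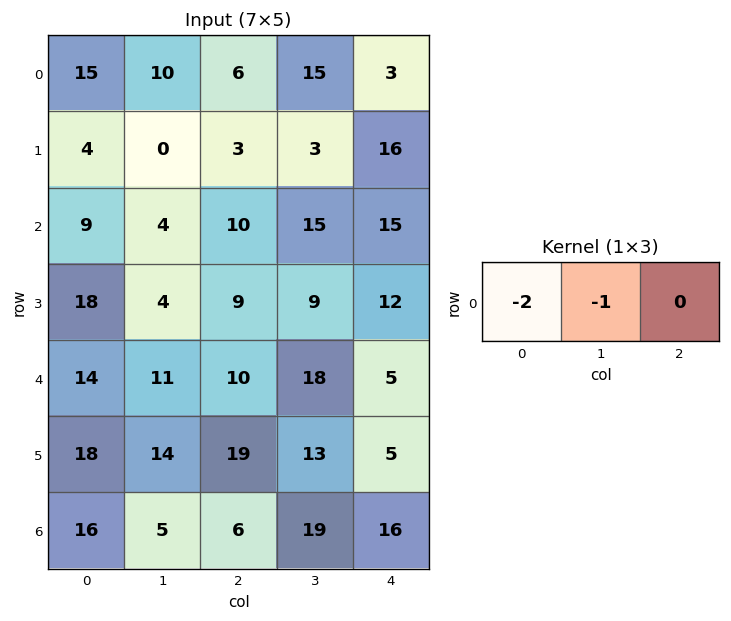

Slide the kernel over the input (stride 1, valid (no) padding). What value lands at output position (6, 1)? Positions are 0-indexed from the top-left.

-16

The receptive field on the input at this output position is [5 6 19]. Elementwise product with the kernel and sum: 5·-2 + 6·-1.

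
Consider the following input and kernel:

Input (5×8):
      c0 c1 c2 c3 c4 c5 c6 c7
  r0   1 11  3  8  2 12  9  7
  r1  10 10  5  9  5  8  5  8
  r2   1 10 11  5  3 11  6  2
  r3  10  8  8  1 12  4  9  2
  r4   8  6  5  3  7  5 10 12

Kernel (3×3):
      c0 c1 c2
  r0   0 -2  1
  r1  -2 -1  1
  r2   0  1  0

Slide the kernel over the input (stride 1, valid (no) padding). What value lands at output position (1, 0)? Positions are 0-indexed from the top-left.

-8

The receptive field on the input at this output position is [10 10 5 / 1 10 11 / 10 8 8]. Elementwise product with the kernel and sum: 10·-2 + 5·1 + 1·-2 + 10·-1 + 11·1 + 8·1.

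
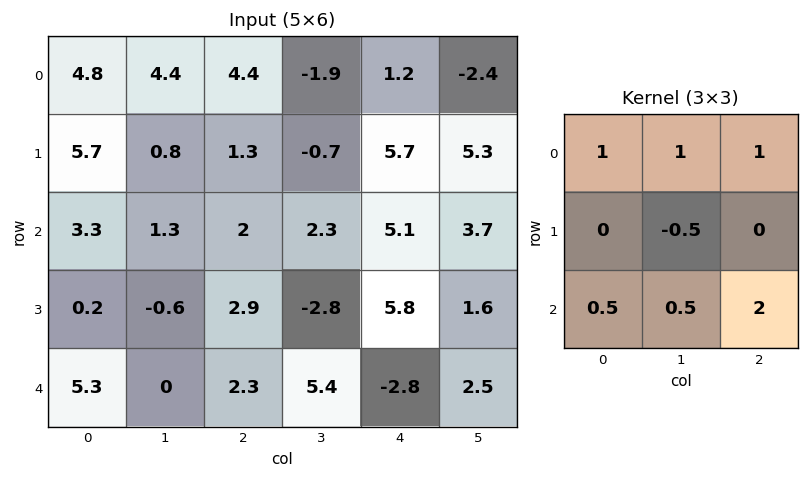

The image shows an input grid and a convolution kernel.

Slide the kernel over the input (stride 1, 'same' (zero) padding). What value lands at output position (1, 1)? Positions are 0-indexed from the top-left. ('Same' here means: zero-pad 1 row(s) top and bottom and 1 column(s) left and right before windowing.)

19.5

The receptive field on the zero-padded input at this output position is [4.8 4.4 4.4 / 5.7 0.8 1.3 / 3.3 1.3 2]. Elementwise product with the kernel and sum: 4.8·1 + 4.4·1 + 4.4·1 + 0.8·-0.5 + 3.3·0.5 + 1.3·0.5 + 2·2.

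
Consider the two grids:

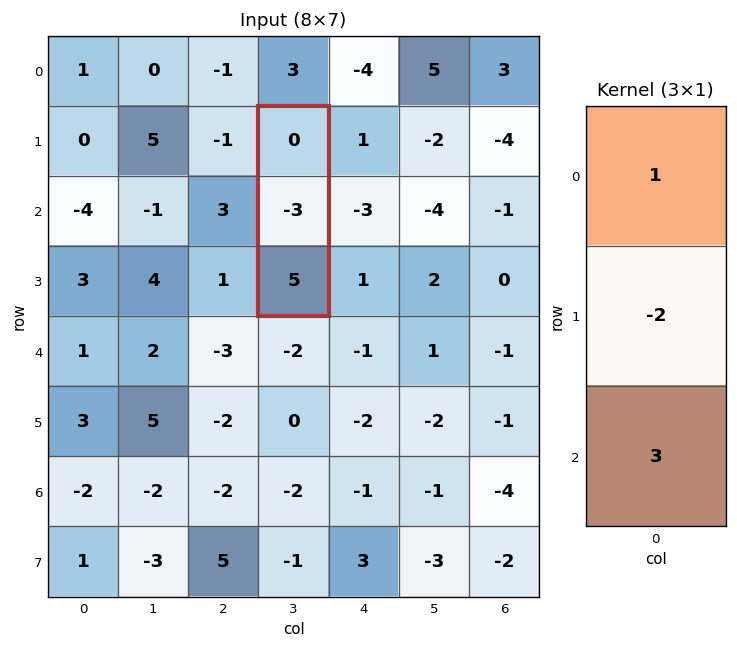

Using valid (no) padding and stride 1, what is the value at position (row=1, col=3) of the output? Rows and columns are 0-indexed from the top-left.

The receptive field on the input at this output position is [0 / -3 / 5]. Elementwise product with the kernel and sum: 0·1 + -3·-2 + 5·3.

21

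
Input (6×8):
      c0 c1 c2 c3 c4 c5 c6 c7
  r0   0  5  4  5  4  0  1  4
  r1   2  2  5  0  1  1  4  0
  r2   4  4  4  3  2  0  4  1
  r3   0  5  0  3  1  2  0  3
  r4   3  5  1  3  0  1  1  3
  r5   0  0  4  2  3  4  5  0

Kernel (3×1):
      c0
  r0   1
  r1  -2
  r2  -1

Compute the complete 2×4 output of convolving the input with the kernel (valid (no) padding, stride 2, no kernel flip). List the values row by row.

-8 -10 0 -11
1 3 0 3

Output[0,0]: The receptive field on the input at this output position is [0 / 2 / 4]. Elementwise product with the kernel and sum: 0·1 + 2·-2 + 4·-1.
Output[0,1]: The receptive field on the input at this output position is [4 / 5 / 4]. Elementwise product with the kernel and sum: 4·1 + 5·-2 + 4·-1.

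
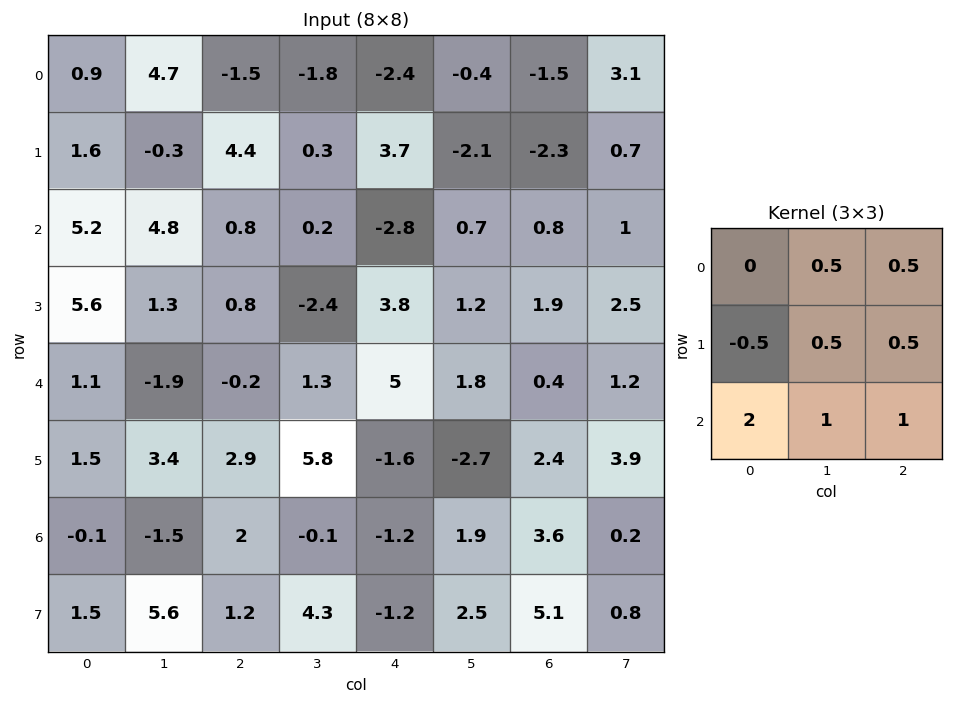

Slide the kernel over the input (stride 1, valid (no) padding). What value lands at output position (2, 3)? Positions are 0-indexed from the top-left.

The receptive field on the input at this output position is [0.2 -2.8 0.7 / -2.4 3.8 1.2 / 1.3 5 1.8]. Elementwise product with the kernel and sum: -2.8·0.5 + 0.7·0.5 + -2.4·-0.5 + 3.8·0.5 + 1.2·0.5 + 1.3·2 + 5·1 + 1.8·1.

12.05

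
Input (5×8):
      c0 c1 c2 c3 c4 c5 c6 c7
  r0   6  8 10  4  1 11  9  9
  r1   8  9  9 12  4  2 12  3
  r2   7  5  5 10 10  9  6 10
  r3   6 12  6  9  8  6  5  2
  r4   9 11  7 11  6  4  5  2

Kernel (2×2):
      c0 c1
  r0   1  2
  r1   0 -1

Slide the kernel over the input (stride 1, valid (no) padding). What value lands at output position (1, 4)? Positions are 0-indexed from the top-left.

-1

The receptive field on the input at this output position is [4 2 / 10 9]. Elementwise product with the kernel and sum: 4·1 + 2·2 + 9·-1.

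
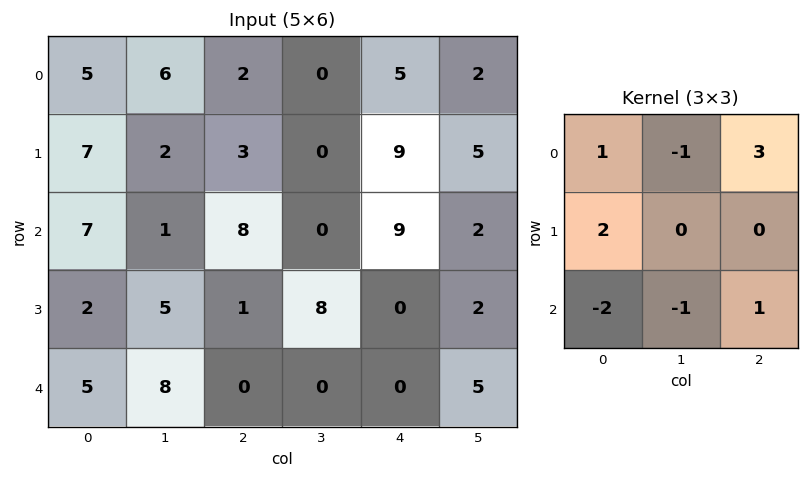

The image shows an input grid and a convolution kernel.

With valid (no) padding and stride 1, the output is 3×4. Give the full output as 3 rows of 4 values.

12 -2 16 -6
20 -2 36 -8
16 -13 37 18

Output[0,0]: The receptive field on the input at this output position is [5 6 2 / 7 2 3 / 7 1 8]. Elementwise product with the kernel and sum: 5·1 + 6·-1 + 2·3 + 7·2 + 7·-2 + 1·-1 + 8·1.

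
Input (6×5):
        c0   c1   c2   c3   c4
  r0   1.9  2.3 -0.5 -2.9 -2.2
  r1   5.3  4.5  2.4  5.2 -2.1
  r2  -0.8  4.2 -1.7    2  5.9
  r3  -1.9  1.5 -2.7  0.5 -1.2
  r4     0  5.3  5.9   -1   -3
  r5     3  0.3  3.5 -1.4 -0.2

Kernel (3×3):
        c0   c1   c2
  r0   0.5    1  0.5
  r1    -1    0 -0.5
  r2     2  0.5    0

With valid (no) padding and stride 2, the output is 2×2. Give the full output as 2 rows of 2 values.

Output[0,0]: The receptive field on the input at this output position is [1.9 2.3 -0.5 / 5.3 4.5 2.4 / -0.8 4.2 -1.7]. Elementwise product with the kernel and sum: 1.9·0.5 + 2.3·1 + -0.5·0.5 + 5.3·-1 + 2.4·-0.5 + -0.8·2 + 4.2·0.5.
Output[0,1]: The receptive field on the input at this output position is [-0.5 -2.9 -2.2 / 2.4 5.2 -2.1 / -1.7 2 5.9]. Elementwise product with the kernel and sum: -0.5·0.5 + -2.9·1 + -2.2·0.5 + 2.4·-1 + -2.1·-0.5 + -1.7·2 + 2·0.5.

-3 -8
8.85 18.7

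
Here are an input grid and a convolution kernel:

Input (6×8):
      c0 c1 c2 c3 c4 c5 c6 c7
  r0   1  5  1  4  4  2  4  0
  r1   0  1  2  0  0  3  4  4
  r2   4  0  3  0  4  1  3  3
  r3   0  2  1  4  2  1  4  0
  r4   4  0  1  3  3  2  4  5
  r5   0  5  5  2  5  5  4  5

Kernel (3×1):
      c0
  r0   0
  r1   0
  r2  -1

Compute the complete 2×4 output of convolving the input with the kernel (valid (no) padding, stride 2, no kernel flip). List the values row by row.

Output[0,0]: The receptive field on the input at this output position is [1 / 0 / 4]. Elementwise product with the kernel and sum: 4·-1.
Output[0,1]: The receptive field on the input at this output position is [1 / 2 / 3]. Elementwise product with the kernel and sum: 3·-1.

-4 -3 -4 -3
-4 -1 -3 -4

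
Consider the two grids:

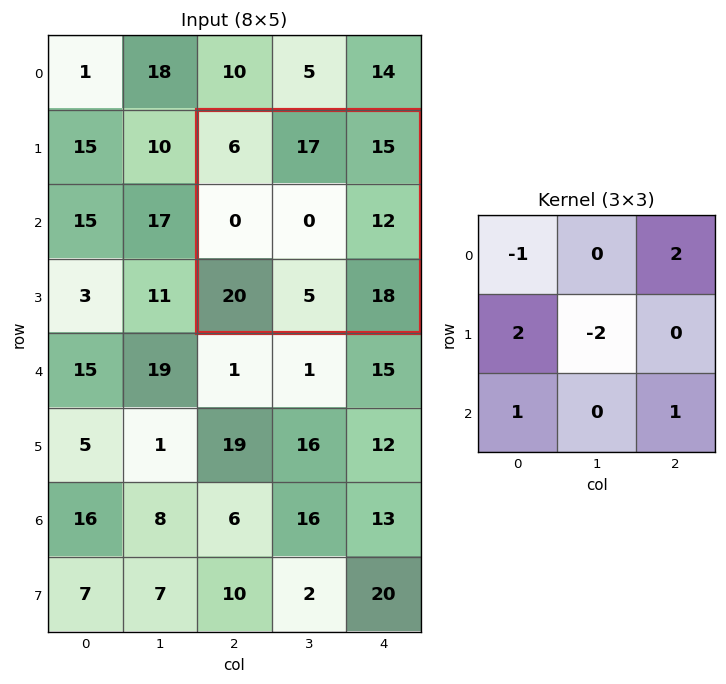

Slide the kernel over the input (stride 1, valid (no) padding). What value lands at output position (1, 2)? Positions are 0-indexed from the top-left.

The receptive field on the input at this output position is [6 17 15 / 0 0 12 / 20 5 18]. Elementwise product with the kernel and sum: 6·-1 + 15·2 + 0·2 + 0·-2 + 20·1 + 18·1.

62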